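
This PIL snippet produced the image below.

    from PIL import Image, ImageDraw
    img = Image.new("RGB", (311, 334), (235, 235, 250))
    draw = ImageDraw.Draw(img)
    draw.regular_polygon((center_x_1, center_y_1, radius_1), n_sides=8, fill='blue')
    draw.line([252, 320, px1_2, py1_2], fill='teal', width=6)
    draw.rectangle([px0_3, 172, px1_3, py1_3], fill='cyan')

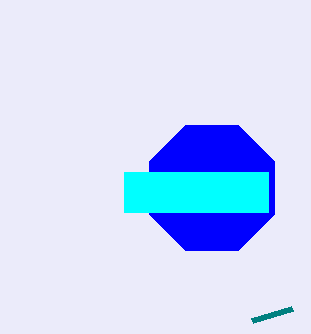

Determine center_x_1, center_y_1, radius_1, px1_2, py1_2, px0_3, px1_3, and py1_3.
center_x_1 = 212, center_y_1 = 188, radius_1 = 68, px1_2 = 292, py1_2 = 308, px0_3 = 124, px1_3 = 268, py1_3 = 212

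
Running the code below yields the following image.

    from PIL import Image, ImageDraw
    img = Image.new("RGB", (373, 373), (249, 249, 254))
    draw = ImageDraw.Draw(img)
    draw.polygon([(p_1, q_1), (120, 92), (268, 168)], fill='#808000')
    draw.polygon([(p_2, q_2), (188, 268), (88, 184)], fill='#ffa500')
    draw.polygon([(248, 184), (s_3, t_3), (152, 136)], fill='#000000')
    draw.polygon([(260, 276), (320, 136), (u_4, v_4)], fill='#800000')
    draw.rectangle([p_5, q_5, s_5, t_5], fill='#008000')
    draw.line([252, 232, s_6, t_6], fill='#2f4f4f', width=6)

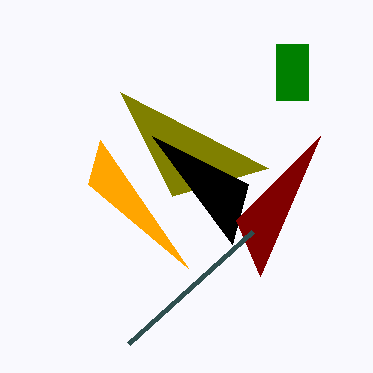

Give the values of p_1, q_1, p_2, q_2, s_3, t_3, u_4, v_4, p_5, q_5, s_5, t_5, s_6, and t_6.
p_1 = 172; q_1 = 196; p_2 = 100; q_2 = 140; s_3 = 232; t_3 = 244; u_4 = 236; v_4 = 220; p_5 = 276; q_5 = 44; s_5 = 308; t_5 = 100; s_6 = 128; t_6 = 344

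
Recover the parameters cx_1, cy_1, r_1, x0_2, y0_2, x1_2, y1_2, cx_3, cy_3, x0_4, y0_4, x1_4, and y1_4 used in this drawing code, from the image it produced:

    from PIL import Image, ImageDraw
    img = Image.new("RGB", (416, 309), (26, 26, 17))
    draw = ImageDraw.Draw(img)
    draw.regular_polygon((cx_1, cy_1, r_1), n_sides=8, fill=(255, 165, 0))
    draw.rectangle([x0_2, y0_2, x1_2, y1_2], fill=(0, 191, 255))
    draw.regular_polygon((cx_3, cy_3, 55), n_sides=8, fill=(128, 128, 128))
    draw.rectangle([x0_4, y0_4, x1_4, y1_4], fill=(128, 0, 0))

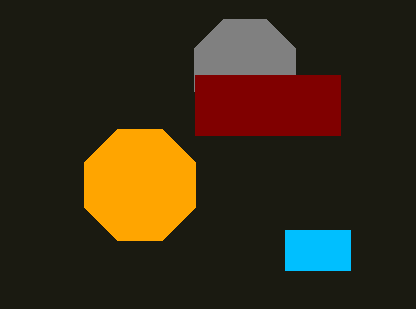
cx_1 = 140, cy_1 = 185, r_1 = 60, x0_2 = 285, y0_2 = 230, x1_2 = 350, y1_2 = 270, cx_3 = 245, cy_3 = 70, x0_4 = 195, y0_4 = 75, x1_4 = 340, y1_4 = 135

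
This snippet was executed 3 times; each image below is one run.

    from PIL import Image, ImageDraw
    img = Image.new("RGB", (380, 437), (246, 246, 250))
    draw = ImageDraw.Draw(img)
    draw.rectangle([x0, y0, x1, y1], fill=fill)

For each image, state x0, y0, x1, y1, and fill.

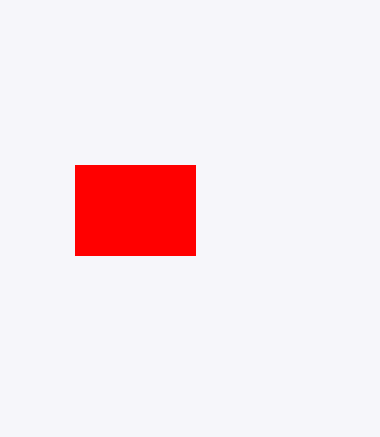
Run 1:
x0 = 75; y0 = 165; x1 = 195; y1 = 255; fill = 'red'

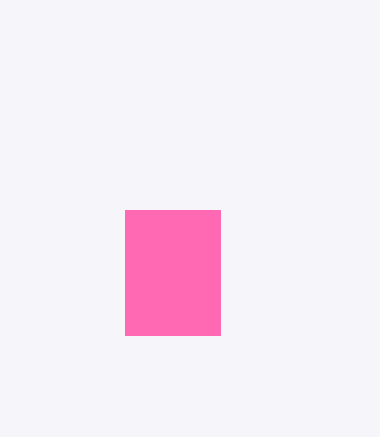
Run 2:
x0 = 125; y0 = 210; x1 = 220; y1 = 335; fill = 'hotpink'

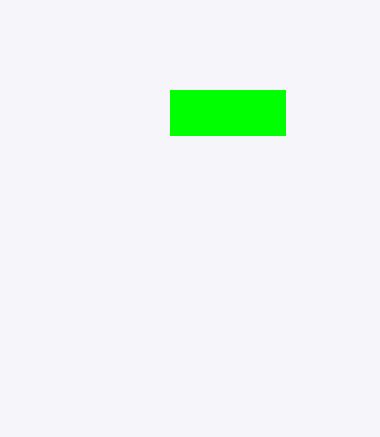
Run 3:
x0 = 170
y0 = 90
x1 = 285
y1 = 135
fill = 'lime'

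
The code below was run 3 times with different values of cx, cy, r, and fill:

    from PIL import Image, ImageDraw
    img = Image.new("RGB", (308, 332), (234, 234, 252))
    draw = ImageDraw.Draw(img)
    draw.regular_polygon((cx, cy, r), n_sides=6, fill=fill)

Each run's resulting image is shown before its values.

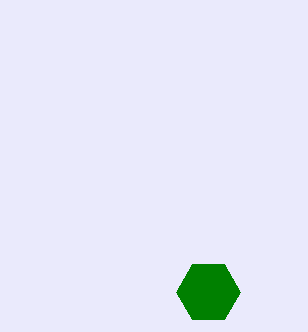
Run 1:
cx = 208; cy = 292; r = 32; fill = 'green'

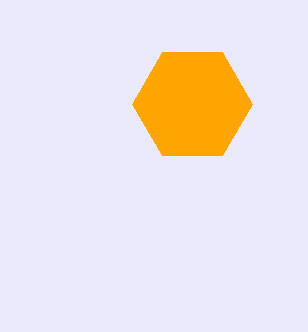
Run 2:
cx = 192
cy = 104
r = 60
fill = 'orange'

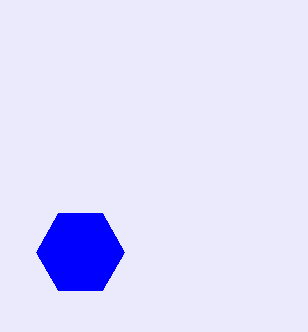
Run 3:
cx = 80; cy = 252; r = 44; fill = 'blue'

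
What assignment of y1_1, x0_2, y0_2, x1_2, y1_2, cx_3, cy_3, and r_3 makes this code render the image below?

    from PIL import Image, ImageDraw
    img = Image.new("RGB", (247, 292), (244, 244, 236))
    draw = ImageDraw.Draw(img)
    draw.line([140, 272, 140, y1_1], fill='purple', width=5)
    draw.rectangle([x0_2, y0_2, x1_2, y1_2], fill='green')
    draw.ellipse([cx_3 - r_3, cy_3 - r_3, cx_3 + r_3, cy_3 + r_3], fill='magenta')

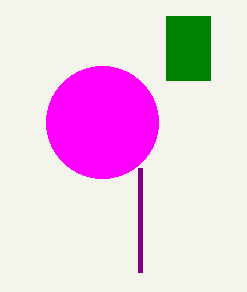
y1_1 = 168; x0_2 = 166; y0_2 = 16; x1_2 = 210; y1_2 = 80; cx_3 = 102; cy_3 = 122; r_3 = 56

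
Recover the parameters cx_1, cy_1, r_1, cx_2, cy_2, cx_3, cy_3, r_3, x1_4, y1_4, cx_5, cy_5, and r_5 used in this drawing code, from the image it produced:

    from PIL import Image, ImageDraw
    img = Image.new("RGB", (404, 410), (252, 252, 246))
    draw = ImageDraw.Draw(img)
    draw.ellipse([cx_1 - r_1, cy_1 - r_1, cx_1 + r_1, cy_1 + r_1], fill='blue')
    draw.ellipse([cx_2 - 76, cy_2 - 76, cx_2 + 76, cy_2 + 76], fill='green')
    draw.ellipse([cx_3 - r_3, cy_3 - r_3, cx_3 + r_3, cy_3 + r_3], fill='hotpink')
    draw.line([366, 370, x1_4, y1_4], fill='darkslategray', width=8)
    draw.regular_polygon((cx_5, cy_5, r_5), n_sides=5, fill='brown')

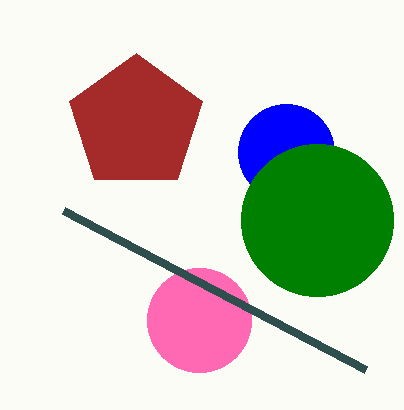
cx_1 = 286, cy_1 = 152, r_1 = 48, cx_2 = 317, cy_2 = 220, cx_3 = 199, cy_3 = 320, r_3 = 52, x1_4 = 64, y1_4 = 211, cx_5 = 136, cy_5 = 123, r_5 = 70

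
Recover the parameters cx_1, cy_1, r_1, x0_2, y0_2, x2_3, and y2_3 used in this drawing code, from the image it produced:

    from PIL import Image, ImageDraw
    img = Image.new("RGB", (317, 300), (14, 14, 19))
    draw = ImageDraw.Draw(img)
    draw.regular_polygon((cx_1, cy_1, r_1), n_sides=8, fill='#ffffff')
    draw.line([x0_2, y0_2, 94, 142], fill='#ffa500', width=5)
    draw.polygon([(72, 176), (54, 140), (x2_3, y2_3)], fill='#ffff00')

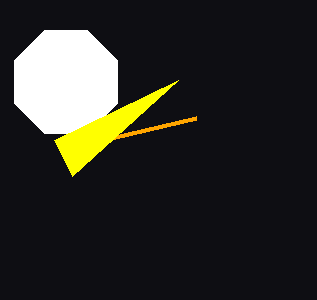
cx_1 = 66; cy_1 = 82; r_1 = 56; x0_2 = 196; y0_2 = 118; x2_3 = 178; y2_3 = 80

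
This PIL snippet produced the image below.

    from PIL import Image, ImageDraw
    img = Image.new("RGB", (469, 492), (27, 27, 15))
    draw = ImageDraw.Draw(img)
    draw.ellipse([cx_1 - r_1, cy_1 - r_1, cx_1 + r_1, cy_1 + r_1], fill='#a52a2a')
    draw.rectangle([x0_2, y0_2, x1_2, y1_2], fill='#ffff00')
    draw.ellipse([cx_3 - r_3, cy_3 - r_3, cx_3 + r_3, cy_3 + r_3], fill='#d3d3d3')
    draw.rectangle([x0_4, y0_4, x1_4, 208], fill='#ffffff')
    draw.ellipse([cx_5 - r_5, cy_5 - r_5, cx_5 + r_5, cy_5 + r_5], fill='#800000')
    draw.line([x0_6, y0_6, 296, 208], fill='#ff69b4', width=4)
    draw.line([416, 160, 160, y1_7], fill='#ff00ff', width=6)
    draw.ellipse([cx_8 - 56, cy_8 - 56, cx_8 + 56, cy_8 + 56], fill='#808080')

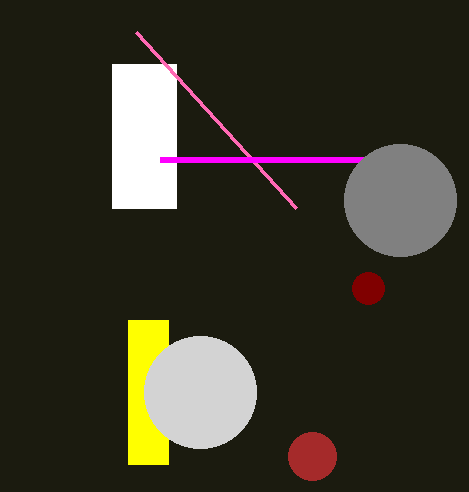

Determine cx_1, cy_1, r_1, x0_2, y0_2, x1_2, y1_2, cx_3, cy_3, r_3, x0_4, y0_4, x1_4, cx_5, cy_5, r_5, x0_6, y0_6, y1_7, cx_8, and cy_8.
cx_1 = 312
cy_1 = 456
r_1 = 24
x0_2 = 128
y0_2 = 320
x1_2 = 168
y1_2 = 464
cx_3 = 200
cy_3 = 392
r_3 = 56
x0_4 = 112
y0_4 = 64
x1_4 = 176
cx_5 = 368
cy_5 = 288
r_5 = 16
x0_6 = 136
y0_6 = 32
y1_7 = 160
cx_8 = 400
cy_8 = 200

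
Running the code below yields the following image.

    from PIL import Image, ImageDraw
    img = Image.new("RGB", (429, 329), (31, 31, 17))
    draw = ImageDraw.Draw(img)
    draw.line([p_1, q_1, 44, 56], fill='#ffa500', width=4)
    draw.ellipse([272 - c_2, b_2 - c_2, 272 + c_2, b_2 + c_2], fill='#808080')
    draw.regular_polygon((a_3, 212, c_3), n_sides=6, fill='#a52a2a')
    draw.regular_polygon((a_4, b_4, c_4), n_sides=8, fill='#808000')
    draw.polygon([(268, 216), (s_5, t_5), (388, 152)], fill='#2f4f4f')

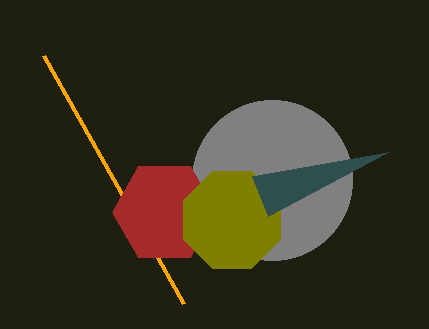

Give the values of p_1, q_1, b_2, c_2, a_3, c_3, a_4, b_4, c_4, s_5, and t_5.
p_1 = 184; q_1 = 304; b_2 = 180; c_2 = 80; a_3 = 164; c_3 = 52; a_4 = 232; b_4 = 220; c_4 = 52; s_5 = 252; t_5 = 176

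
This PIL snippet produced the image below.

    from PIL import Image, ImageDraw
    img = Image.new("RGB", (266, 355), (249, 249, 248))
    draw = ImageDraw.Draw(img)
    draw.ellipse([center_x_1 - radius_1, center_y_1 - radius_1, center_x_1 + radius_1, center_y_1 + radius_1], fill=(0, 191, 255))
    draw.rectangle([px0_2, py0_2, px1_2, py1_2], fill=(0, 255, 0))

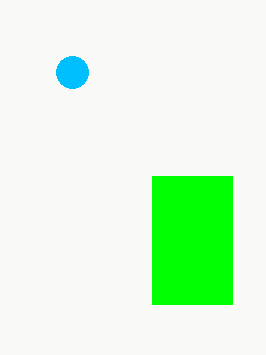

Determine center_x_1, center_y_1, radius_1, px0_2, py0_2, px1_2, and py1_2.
center_x_1 = 72
center_y_1 = 72
radius_1 = 16
px0_2 = 152
py0_2 = 176
px1_2 = 232
py1_2 = 304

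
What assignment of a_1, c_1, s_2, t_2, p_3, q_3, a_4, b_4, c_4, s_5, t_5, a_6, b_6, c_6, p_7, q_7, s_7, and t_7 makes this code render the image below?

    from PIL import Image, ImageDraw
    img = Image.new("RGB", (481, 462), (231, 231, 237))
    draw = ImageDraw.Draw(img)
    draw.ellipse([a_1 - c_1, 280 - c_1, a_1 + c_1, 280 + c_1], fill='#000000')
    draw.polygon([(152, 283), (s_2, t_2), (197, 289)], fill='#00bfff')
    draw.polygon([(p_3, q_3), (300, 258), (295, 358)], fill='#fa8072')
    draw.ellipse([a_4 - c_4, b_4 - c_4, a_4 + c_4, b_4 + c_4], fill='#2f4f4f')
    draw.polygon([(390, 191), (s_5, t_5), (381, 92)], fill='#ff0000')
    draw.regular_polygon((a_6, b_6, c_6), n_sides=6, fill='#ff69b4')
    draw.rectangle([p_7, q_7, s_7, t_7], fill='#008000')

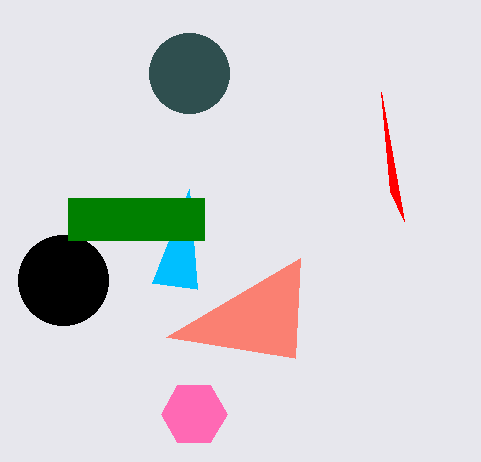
a_1 = 63
c_1 = 45
s_2 = 189
t_2 = 189
p_3 = 166
q_3 = 337
a_4 = 189
b_4 = 73
c_4 = 40
s_5 = 404
t_5 = 221
a_6 = 194
b_6 = 414
c_6 = 33
p_7 = 68
q_7 = 198
s_7 = 204
t_7 = 240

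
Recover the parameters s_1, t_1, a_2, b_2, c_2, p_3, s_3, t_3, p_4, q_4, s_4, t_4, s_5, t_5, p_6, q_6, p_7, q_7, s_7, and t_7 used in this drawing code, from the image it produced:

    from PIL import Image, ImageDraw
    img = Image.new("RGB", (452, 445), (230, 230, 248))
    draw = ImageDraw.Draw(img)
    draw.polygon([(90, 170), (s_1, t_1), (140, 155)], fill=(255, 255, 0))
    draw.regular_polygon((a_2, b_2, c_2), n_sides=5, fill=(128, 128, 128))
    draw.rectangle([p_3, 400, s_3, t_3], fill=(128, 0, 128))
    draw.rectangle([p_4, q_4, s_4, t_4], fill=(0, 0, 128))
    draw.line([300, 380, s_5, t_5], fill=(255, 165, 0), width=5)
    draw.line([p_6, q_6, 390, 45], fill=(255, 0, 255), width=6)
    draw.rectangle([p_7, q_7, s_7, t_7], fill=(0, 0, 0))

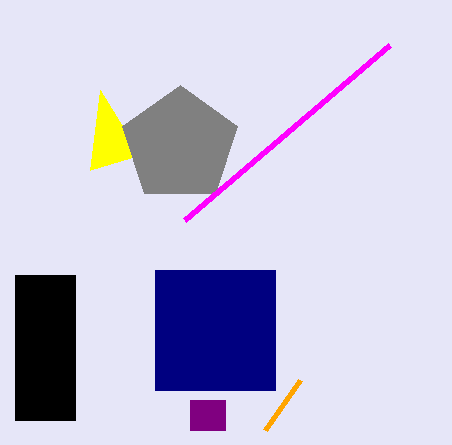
s_1 = 100
t_1 = 90
a_2 = 180
b_2 = 145
c_2 = 60
p_3 = 190
s_3 = 225
t_3 = 430
p_4 = 155
q_4 = 270
s_4 = 275
t_4 = 390
s_5 = 265
t_5 = 430
p_6 = 185
q_6 = 220
p_7 = 15
q_7 = 275
s_7 = 75
t_7 = 420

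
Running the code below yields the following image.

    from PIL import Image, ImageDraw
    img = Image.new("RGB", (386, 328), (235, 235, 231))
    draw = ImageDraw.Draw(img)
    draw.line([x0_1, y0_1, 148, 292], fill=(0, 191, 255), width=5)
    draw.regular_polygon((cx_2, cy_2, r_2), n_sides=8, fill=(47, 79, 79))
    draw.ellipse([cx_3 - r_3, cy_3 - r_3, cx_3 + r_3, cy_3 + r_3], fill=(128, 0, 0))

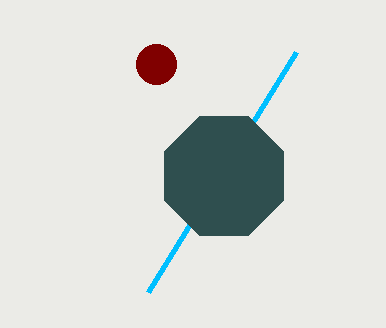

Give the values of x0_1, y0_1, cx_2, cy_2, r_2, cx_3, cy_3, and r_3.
x0_1 = 296, y0_1 = 52, cx_2 = 224, cy_2 = 176, r_2 = 64, cx_3 = 156, cy_3 = 64, r_3 = 20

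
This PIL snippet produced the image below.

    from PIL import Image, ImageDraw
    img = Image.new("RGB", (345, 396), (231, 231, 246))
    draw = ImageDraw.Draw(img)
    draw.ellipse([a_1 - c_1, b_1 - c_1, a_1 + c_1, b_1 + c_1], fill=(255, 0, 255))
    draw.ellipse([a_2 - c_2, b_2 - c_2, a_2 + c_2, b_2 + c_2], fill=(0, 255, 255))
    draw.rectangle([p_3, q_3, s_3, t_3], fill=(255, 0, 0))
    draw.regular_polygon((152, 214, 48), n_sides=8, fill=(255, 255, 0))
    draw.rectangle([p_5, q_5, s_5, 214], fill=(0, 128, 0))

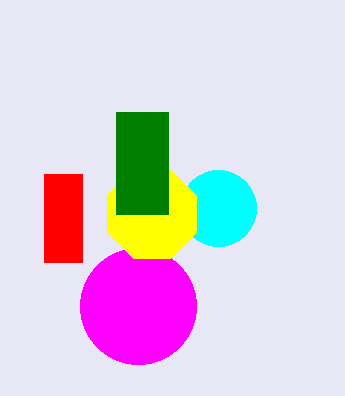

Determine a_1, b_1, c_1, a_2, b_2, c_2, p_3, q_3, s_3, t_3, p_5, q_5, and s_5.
a_1 = 138, b_1 = 306, c_1 = 58, a_2 = 218, b_2 = 208, c_2 = 38, p_3 = 44, q_3 = 174, s_3 = 82, t_3 = 262, p_5 = 116, q_5 = 112, s_5 = 168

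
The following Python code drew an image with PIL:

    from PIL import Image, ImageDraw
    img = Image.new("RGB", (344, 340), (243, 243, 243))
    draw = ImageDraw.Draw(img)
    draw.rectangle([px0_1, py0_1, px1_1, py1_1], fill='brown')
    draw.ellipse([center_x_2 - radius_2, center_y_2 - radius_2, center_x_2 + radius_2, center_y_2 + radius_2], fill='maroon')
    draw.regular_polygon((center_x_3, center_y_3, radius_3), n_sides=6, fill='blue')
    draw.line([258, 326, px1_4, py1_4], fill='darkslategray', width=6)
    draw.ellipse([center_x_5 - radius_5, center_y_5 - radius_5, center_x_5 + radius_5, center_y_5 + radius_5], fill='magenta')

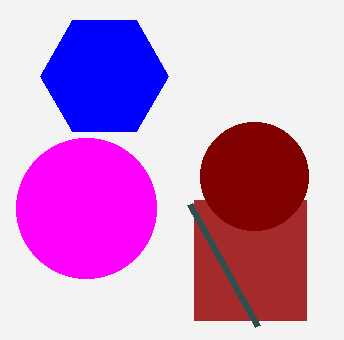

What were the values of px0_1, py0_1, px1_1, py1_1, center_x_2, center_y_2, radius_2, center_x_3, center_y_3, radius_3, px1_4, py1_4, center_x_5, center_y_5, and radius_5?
px0_1 = 194, py0_1 = 200, px1_1 = 306, py1_1 = 320, center_x_2 = 254, center_y_2 = 176, radius_2 = 54, center_x_3 = 104, center_y_3 = 76, radius_3 = 64, px1_4 = 190, py1_4 = 204, center_x_5 = 86, center_y_5 = 208, radius_5 = 70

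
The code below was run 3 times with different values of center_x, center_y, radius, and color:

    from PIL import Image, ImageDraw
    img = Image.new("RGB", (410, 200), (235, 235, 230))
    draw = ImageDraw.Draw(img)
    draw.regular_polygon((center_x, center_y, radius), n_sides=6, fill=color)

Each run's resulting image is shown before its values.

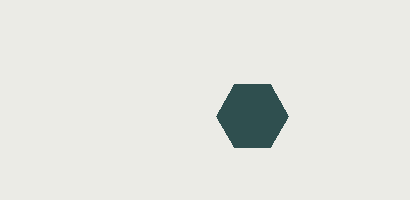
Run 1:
center_x = 252; center_y = 116; radius = 36; color = 'darkslategray'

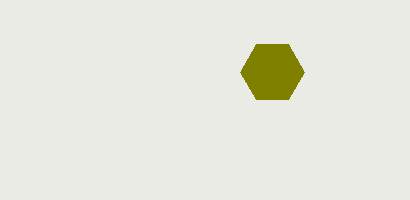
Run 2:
center_x = 272, center_y = 72, radius = 32, color = 'olive'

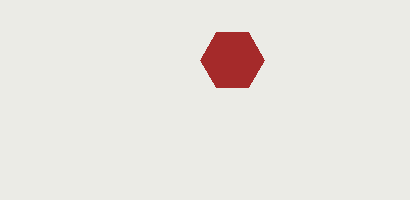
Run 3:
center_x = 232; center_y = 60; radius = 32; color = 'brown'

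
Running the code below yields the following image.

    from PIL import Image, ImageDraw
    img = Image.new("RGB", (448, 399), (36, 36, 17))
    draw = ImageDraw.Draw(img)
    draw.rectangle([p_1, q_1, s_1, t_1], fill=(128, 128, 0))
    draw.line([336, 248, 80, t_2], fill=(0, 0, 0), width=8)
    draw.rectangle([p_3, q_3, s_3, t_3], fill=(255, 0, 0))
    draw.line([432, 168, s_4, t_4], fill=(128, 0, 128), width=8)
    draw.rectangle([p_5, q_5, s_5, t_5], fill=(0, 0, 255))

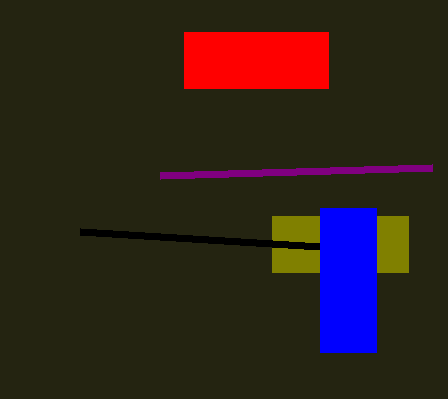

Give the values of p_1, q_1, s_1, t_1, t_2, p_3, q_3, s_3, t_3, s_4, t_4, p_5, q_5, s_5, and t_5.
p_1 = 272
q_1 = 216
s_1 = 408
t_1 = 272
t_2 = 232
p_3 = 184
q_3 = 32
s_3 = 328
t_3 = 88
s_4 = 160
t_4 = 176
p_5 = 320
q_5 = 208
s_5 = 376
t_5 = 352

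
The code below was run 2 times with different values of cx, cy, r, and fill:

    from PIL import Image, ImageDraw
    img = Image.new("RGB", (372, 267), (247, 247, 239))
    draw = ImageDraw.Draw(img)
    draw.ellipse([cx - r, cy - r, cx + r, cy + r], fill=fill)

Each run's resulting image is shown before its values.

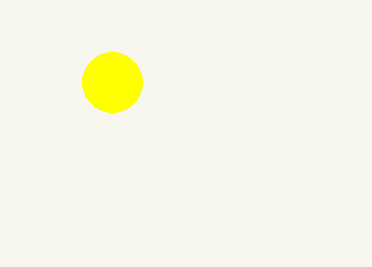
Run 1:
cx = 112; cy = 82; r = 30; fill = 'yellow'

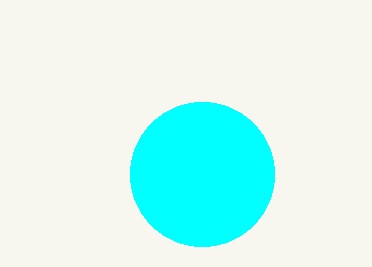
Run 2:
cx = 202
cy = 174
r = 72
fill = 'cyan'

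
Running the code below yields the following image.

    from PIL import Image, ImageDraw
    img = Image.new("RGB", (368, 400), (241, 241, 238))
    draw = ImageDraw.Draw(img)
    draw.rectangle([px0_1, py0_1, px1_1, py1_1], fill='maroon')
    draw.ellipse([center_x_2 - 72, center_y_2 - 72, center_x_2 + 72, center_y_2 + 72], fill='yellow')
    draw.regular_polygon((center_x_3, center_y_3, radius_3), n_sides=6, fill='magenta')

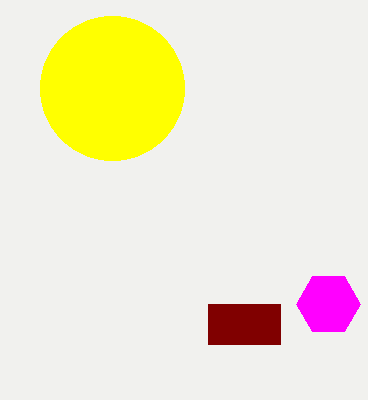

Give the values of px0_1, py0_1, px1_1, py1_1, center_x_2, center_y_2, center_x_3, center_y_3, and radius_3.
px0_1 = 208
py0_1 = 304
px1_1 = 280
py1_1 = 344
center_x_2 = 112
center_y_2 = 88
center_x_3 = 328
center_y_3 = 304
radius_3 = 32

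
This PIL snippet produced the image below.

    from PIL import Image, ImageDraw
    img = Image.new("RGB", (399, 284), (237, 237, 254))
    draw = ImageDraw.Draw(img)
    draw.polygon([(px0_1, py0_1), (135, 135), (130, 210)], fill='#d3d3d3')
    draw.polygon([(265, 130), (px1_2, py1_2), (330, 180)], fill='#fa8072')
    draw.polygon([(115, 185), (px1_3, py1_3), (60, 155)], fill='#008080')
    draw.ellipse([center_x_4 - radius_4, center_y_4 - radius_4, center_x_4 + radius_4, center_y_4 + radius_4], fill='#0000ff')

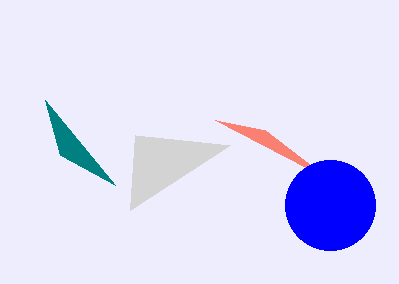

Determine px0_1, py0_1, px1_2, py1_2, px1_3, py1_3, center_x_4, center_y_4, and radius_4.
px0_1 = 230; py0_1 = 145; px1_2 = 215; py1_2 = 120; px1_3 = 45; py1_3 = 100; center_x_4 = 330; center_y_4 = 205; radius_4 = 45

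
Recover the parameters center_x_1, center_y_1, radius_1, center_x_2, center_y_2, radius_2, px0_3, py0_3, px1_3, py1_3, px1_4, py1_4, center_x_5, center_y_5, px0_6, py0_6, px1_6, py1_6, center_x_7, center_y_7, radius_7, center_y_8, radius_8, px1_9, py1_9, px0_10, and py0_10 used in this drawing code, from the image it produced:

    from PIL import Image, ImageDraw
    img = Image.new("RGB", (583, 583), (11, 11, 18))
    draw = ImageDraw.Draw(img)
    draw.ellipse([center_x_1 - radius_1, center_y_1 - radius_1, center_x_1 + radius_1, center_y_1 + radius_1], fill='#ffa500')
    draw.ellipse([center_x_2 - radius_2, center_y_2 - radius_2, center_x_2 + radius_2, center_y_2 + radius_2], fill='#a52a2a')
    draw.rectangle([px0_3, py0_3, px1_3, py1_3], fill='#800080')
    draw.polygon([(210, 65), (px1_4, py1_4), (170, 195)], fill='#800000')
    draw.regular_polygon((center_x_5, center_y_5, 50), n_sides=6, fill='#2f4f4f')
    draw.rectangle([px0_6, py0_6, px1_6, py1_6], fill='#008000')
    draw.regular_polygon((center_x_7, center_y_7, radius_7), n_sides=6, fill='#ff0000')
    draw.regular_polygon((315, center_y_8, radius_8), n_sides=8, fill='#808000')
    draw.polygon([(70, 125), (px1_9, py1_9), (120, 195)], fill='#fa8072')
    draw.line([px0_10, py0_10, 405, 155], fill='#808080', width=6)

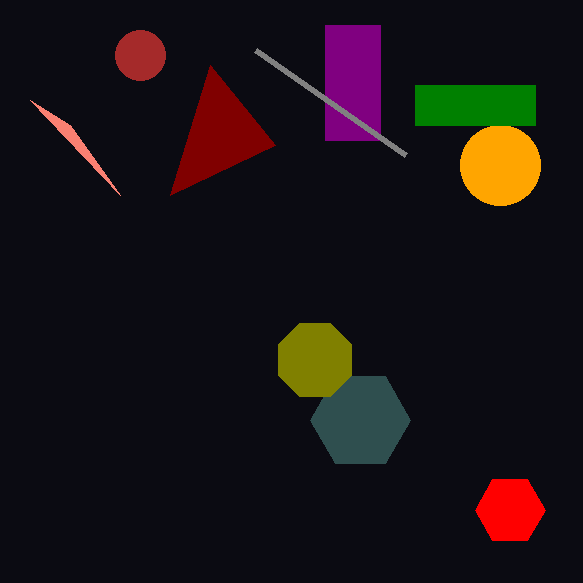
center_x_1 = 500
center_y_1 = 165
radius_1 = 40
center_x_2 = 140
center_y_2 = 55
radius_2 = 25
px0_3 = 325
py0_3 = 25
px1_3 = 380
py1_3 = 140
px1_4 = 275
py1_4 = 145
center_x_5 = 360
center_y_5 = 420
px0_6 = 415
py0_6 = 85
px1_6 = 535
py1_6 = 125
center_x_7 = 510
center_y_7 = 510
radius_7 = 35
center_y_8 = 360
radius_8 = 40
px1_9 = 30
py1_9 = 100
px0_10 = 255
py0_10 = 50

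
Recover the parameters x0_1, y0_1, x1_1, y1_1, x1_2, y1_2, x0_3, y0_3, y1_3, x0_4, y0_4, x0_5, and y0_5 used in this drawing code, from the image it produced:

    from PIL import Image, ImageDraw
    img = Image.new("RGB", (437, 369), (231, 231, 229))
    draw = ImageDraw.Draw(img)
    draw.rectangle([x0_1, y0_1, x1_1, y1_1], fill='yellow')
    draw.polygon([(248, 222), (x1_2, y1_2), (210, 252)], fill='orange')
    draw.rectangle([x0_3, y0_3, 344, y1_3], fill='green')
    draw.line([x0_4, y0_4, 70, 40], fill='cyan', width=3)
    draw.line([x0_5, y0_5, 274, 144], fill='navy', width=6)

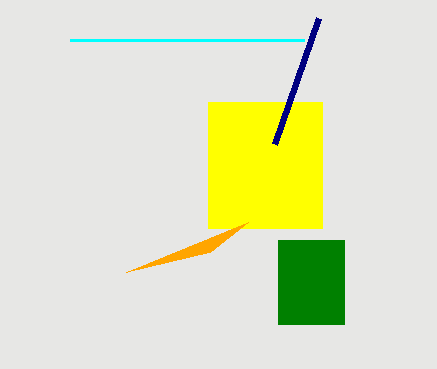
x0_1 = 208, y0_1 = 102, x1_1 = 322, y1_1 = 228, x1_2 = 126, y1_2 = 272, x0_3 = 278, y0_3 = 240, y1_3 = 324, x0_4 = 304, y0_4 = 40, x0_5 = 318, y0_5 = 18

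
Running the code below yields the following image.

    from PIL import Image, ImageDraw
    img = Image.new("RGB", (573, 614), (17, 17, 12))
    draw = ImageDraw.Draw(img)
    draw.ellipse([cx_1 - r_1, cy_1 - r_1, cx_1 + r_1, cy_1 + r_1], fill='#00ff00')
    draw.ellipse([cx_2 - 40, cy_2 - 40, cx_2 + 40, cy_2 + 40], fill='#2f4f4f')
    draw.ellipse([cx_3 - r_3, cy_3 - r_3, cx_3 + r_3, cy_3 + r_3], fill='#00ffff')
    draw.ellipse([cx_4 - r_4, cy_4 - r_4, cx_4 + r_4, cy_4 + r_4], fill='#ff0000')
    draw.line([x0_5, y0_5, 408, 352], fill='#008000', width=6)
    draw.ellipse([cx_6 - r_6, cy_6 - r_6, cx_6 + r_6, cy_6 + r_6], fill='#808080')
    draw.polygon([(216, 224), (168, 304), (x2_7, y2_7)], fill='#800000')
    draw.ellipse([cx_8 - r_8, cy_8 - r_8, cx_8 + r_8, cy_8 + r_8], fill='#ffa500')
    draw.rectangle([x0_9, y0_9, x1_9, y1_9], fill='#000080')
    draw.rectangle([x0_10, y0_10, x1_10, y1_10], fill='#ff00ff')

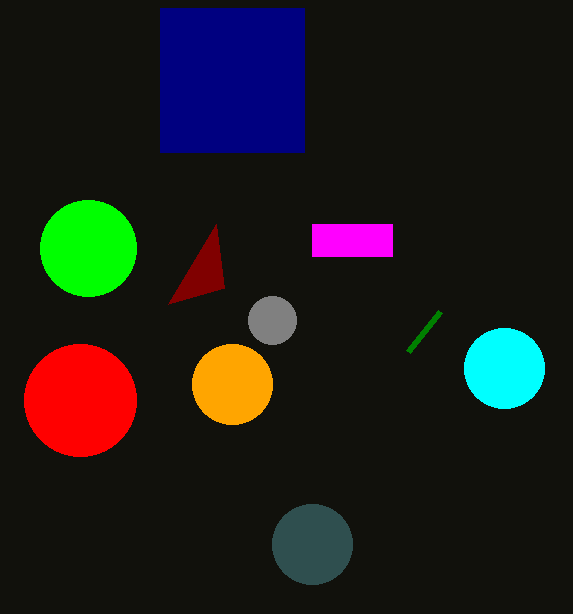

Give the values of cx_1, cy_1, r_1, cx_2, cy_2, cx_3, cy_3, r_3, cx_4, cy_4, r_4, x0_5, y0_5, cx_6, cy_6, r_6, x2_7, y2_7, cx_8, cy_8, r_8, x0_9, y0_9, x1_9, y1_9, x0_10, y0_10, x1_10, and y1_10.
cx_1 = 88, cy_1 = 248, r_1 = 48, cx_2 = 312, cy_2 = 544, cx_3 = 504, cy_3 = 368, r_3 = 40, cx_4 = 80, cy_4 = 400, r_4 = 56, x0_5 = 440, y0_5 = 312, cx_6 = 272, cy_6 = 320, r_6 = 24, x2_7 = 224, y2_7 = 288, cx_8 = 232, cy_8 = 384, r_8 = 40, x0_9 = 160, y0_9 = 8, x1_9 = 304, y1_9 = 152, x0_10 = 312, y0_10 = 224, x1_10 = 392, y1_10 = 256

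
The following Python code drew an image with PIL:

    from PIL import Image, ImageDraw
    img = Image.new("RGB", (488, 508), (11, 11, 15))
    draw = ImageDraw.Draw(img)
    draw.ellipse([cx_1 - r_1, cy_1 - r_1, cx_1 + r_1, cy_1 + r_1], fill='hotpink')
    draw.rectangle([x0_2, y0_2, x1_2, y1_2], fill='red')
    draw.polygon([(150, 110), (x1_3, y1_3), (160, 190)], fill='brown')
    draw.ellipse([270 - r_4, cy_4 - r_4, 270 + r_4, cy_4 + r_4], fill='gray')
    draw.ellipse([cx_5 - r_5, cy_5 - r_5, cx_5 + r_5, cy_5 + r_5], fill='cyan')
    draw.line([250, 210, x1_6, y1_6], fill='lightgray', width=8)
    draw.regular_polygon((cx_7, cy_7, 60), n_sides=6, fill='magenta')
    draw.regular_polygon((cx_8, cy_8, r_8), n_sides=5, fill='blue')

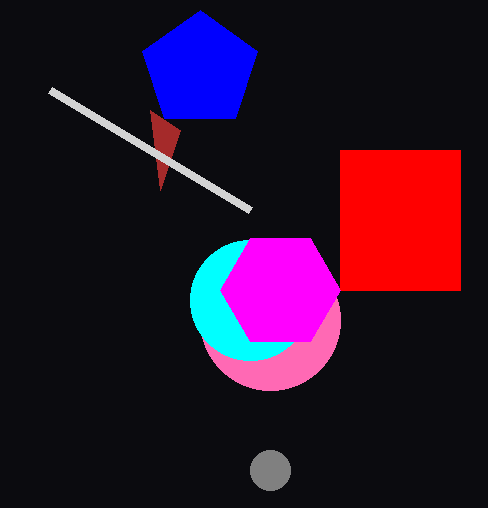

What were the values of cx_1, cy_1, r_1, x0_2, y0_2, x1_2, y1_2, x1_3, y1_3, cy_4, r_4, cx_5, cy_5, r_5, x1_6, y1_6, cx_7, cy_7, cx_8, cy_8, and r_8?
cx_1 = 270
cy_1 = 320
r_1 = 70
x0_2 = 340
y0_2 = 150
x1_2 = 460
y1_2 = 290
x1_3 = 180
y1_3 = 130
cy_4 = 470
r_4 = 20
cx_5 = 250
cy_5 = 300
r_5 = 60
x1_6 = 50
y1_6 = 90
cx_7 = 280
cy_7 = 290
cx_8 = 200
cy_8 = 70
r_8 = 60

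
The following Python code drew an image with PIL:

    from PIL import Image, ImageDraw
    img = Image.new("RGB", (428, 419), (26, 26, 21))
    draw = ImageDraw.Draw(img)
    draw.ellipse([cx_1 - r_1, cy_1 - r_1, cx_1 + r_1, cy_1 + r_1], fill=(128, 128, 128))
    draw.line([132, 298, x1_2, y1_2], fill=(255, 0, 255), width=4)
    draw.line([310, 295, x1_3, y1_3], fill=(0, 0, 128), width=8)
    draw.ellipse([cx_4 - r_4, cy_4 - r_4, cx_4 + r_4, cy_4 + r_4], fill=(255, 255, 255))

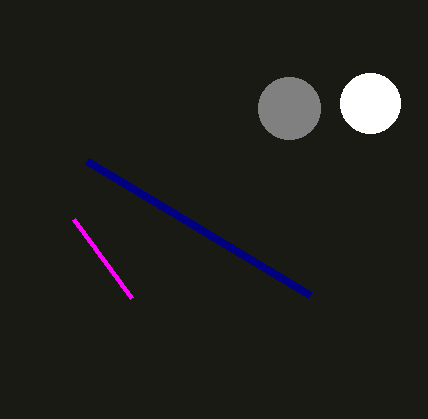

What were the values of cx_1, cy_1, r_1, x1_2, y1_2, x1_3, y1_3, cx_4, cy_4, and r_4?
cx_1 = 289; cy_1 = 108; r_1 = 31; x1_2 = 74; y1_2 = 219; x1_3 = 87; y1_3 = 161; cx_4 = 370; cy_4 = 103; r_4 = 30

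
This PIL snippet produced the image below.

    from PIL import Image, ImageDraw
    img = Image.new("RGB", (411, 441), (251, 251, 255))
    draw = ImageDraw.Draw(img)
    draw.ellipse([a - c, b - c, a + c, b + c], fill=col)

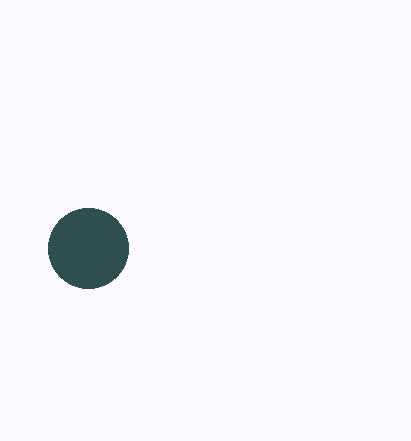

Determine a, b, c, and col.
a = 88
b = 248
c = 40
col = 'darkslategray'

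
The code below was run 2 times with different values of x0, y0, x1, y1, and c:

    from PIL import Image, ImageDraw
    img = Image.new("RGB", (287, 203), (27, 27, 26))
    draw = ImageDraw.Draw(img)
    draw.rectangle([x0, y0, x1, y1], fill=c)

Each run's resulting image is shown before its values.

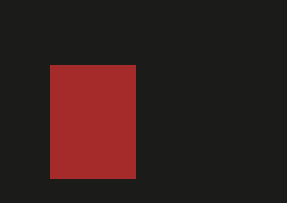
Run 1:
x0 = 50
y0 = 65
x1 = 135
y1 = 178
c = 'brown'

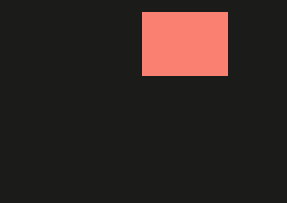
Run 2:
x0 = 142
y0 = 12
x1 = 227
y1 = 75
c = 'salmon'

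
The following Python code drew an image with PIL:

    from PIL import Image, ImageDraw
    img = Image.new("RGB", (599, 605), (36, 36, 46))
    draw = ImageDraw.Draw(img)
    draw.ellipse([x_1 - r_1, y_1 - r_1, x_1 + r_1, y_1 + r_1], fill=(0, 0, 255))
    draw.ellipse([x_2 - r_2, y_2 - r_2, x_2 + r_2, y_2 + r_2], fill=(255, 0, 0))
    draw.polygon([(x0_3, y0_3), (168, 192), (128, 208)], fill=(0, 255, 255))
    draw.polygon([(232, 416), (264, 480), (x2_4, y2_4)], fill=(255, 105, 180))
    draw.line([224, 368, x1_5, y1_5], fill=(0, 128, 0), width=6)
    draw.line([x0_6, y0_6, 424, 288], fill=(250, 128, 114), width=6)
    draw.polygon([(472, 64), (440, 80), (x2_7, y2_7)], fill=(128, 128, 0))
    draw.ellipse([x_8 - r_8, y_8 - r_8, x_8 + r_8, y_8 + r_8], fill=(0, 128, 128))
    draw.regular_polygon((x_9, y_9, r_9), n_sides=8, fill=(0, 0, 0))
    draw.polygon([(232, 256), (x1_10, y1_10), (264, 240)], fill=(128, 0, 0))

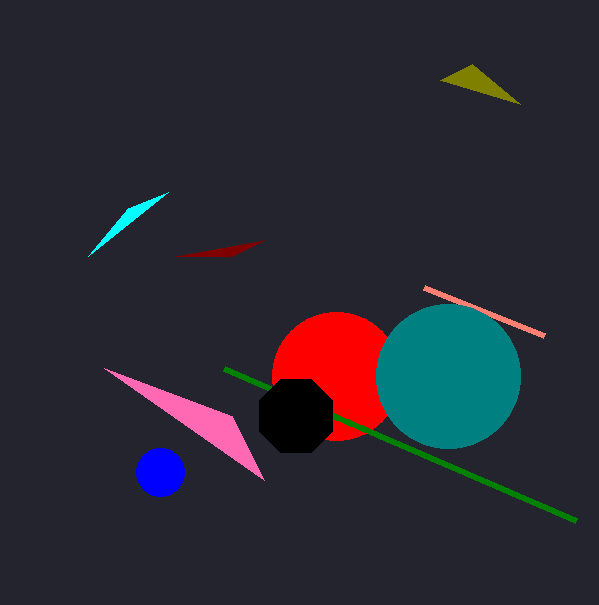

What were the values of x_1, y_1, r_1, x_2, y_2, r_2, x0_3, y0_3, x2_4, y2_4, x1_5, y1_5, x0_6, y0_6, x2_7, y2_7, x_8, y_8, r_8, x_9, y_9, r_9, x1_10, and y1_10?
x_1 = 160, y_1 = 472, r_1 = 24, x_2 = 336, y_2 = 376, r_2 = 64, x0_3 = 88, y0_3 = 256, x2_4 = 104, y2_4 = 368, x1_5 = 576, y1_5 = 520, x0_6 = 544, y0_6 = 336, x2_7 = 520, y2_7 = 104, x_8 = 448, y_8 = 376, r_8 = 72, x_9 = 296, y_9 = 416, r_9 = 40, x1_10 = 176, y1_10 = 256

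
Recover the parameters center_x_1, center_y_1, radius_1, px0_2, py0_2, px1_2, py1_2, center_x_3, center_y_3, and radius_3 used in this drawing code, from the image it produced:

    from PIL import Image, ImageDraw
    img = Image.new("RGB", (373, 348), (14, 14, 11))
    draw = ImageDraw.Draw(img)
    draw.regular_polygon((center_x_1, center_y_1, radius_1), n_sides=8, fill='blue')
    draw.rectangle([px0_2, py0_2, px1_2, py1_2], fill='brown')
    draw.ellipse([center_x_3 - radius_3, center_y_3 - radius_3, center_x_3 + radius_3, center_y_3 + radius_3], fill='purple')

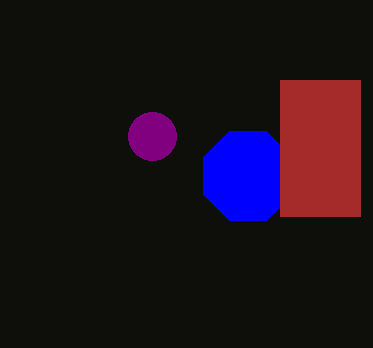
center_x_1 = 248; center_y_1 = 176; radius_1 = 48; px0_2 = 280; py0_2 = 80; px1_2 = 360; py1_2 = 216; center_x_3 = 152; center_y_3 = 136; radius_3 = 24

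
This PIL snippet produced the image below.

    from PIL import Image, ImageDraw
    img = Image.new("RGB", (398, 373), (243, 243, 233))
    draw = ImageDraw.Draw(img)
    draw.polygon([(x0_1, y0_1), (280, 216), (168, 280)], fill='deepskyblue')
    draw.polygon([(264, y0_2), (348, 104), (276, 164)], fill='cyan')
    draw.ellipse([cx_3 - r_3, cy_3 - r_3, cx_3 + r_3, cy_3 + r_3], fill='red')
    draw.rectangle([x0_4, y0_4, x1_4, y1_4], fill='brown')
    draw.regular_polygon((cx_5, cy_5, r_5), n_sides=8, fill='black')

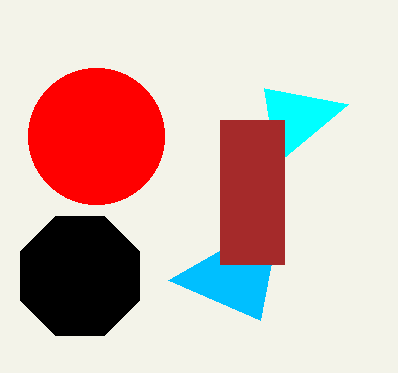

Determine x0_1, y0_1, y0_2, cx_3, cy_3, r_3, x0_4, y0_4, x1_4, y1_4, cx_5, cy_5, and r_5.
x0_1 = 260, y0_1 = 320, y0_2 = 88, cx_3 = 96, cy_3 = 136, r_3 = 68, x0_4 = 220, y0_4 = 120, x1_4 = 284, y1_4 = 264, cx_5 = 80, cy_5 = 276, r_5 = 64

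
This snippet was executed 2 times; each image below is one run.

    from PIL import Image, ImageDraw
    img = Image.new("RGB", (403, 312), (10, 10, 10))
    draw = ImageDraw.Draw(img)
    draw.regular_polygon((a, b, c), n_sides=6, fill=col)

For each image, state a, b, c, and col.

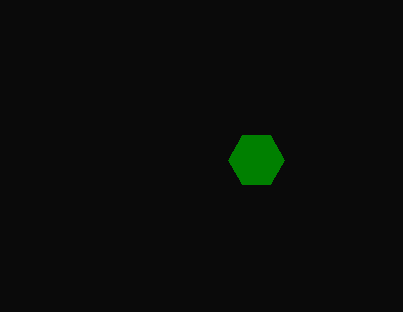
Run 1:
a = 256; b = 160; c = 28; col = 'green'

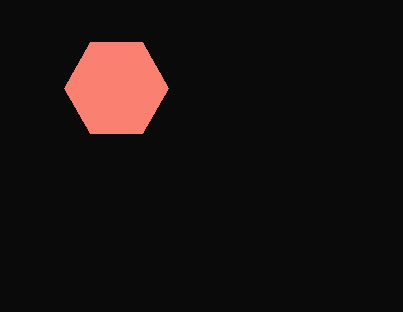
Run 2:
a = 116, b = 88, c = 52, col = 'salmon'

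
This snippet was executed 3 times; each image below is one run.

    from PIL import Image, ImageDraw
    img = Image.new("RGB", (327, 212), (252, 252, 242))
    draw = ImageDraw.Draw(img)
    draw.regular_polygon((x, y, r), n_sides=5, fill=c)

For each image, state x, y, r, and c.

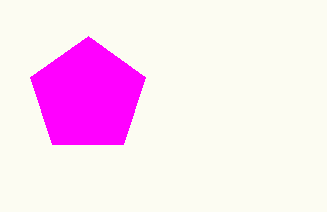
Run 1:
x = 88, y = 96, r = 60, c = 'magenta'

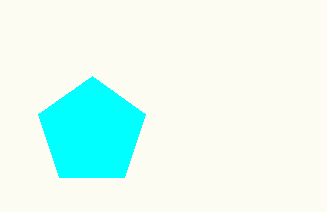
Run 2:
x = 92
y = 132
r = 56
c = 'cyan'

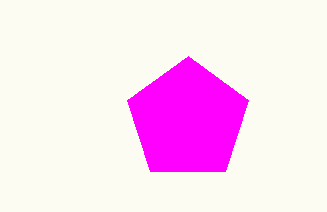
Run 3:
x = 188
y = 120
r = 64
c = 'magenta'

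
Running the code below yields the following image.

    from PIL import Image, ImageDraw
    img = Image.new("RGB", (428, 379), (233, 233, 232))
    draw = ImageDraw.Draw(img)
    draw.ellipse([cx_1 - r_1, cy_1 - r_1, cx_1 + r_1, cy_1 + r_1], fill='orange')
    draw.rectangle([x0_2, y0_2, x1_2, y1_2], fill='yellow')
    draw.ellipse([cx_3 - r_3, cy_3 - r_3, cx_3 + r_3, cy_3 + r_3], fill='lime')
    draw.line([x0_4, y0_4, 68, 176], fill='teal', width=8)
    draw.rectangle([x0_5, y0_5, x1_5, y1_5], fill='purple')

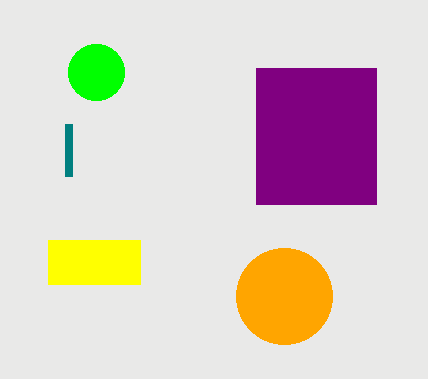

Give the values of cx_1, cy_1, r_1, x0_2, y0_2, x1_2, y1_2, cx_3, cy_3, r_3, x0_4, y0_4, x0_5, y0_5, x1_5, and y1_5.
cx_1 = 284, cy_1 = 296, r_1 = 48, x0_2 = 48, y0_2 = 240, x1_2 = 140, y1_2 = 284, cx_3 = 96, cy_3 = 72, r_3 = 28, x0_4 = 68, y0_4 = 124, x0_5 = 256, y0_5 = 68, x1_5 = 376, y1_5 = 204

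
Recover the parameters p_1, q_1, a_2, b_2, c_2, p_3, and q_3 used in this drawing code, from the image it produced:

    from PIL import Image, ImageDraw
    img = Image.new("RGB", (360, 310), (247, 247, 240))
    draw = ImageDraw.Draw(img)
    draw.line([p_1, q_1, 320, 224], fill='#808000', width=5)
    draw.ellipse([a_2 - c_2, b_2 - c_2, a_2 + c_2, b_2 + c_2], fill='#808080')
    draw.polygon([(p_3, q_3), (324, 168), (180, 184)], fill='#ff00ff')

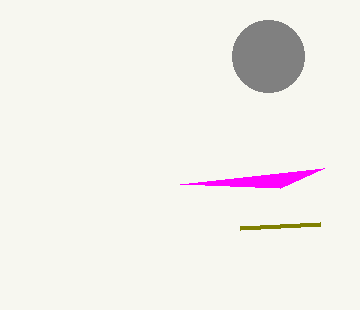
p_1 = 240; q_1 = 228; a_2 = 268; b_2 = 56; c_2 = 36; p_3 = 280; q_3 = 188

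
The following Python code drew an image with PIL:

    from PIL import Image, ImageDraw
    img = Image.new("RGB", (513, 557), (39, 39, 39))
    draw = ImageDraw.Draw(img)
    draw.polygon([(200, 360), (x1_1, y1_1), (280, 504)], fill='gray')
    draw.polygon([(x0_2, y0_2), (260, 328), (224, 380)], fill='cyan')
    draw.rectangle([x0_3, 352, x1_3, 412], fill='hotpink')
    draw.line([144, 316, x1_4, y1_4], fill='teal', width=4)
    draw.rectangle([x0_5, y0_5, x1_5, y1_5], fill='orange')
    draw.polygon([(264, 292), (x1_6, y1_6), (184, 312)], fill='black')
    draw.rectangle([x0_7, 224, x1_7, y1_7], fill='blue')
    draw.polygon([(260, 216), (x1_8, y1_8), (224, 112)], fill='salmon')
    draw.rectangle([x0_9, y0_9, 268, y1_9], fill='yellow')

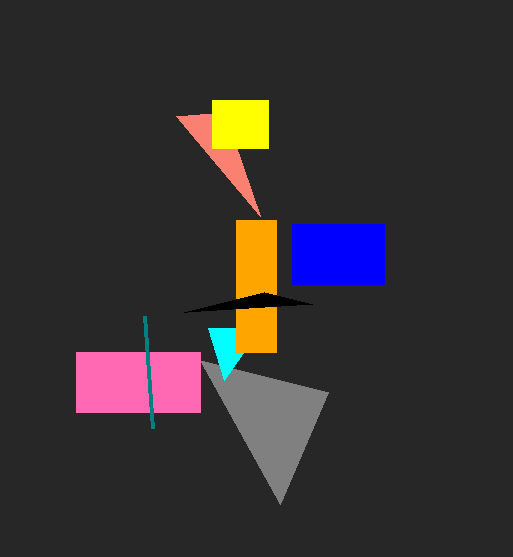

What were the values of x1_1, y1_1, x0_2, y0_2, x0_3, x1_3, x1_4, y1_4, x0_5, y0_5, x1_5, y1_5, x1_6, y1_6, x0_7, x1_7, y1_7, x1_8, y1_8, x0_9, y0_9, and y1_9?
x1_1 = 328
y1_1 = 392
x0_2 = 208
y0_2 = 328
x0_3 = 76
x1_3 = 200
x1_4 = 152
y1_4 = 428
x0_5 = 236
y0_5 = 220
x1_5 = 276
y1_5 = 352
x1_6 = 312
y1_6 = 304
x0_7 = 292
x1_7 = 384
y1_7 = 284
x1_8 = 176
y1_8 = 116
x0_9 = 212
y0_9 = 100
y1_9 = 148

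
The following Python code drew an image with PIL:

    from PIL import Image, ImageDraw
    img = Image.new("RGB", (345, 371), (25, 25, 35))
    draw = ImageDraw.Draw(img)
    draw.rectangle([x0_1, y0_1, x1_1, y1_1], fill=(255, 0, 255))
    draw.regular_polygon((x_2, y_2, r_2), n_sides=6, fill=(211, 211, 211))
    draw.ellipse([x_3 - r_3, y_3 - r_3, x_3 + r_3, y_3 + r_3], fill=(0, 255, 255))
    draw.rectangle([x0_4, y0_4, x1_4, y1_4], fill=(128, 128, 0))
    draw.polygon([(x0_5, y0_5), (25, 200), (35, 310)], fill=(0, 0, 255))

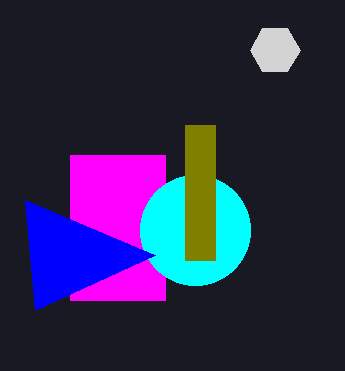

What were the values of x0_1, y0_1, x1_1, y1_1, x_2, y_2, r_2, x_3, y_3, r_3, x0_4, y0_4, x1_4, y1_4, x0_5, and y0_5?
x0_1 = 70
y0_1 = 155
x1_1 = 165
y1_1 = 300
x_2 = 275
y_2 = 50
r_2 = 25
x_3 = 195
y_3 = 230
r_3 = 55
x0_4 = 185
y0_4 = 125
x1_4 = 215
y1_4 = 260
x0_5 = 155
y0_5 = 255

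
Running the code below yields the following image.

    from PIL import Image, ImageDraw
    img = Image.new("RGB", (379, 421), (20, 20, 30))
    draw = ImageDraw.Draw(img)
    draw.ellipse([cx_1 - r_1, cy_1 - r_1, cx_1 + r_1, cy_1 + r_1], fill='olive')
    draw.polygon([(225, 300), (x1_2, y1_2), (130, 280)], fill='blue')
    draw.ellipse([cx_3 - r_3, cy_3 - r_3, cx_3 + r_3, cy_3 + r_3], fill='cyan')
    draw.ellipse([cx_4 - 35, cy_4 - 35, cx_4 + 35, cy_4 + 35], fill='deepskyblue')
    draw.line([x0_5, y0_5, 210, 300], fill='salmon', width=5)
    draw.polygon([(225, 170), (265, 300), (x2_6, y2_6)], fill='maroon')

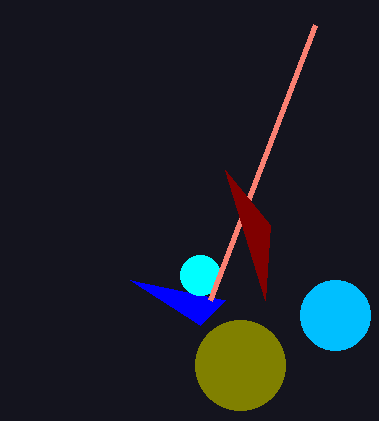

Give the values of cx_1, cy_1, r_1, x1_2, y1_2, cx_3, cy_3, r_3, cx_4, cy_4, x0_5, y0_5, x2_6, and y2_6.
cx_1 = 240; cy_1 = 365; r_1 = 45; x1_2 = 200; y1_2 = 325; cx_3 = 200; cy_3 = 275; r_3 = 20; cx_4 = 335; cy_4 = 315; x0_5 = 315; y0_5 = 25; x2_6 = 270; y2_6 = 225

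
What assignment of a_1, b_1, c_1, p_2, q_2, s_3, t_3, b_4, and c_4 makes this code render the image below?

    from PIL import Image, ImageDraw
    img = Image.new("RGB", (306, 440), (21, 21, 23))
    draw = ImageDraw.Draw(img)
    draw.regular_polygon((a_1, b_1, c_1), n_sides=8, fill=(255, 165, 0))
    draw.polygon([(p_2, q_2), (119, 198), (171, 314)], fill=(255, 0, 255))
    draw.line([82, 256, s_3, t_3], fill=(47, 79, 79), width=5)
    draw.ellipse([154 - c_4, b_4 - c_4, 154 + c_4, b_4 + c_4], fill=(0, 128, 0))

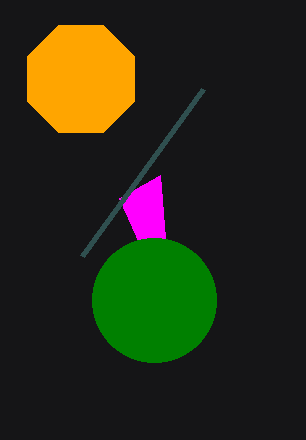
a_1 = 81; b_1 = 79; c_1 = 58; p_2 = 160; q_2 = 175; s_3 = 203; t_3 = 89; b_4 = 300; c_4 = 62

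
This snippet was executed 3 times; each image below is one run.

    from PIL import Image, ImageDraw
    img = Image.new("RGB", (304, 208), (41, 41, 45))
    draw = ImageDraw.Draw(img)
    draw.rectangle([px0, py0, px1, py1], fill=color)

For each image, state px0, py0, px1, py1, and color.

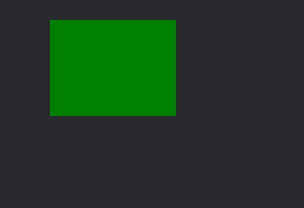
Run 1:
px0 = 50; py0 = 20; px1 = 175; py1 = 115; color = 'green'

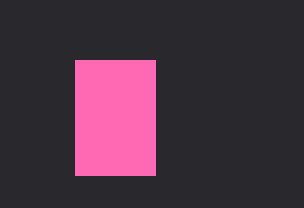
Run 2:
px0 = 75
py0 = 60
px1 = 155
py1 = 175
color = 'hotpink'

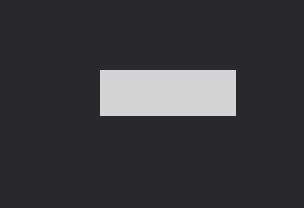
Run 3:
px0 = 100, py0 = 70, px1 = 235, py1 = 115, color = 'lightgray'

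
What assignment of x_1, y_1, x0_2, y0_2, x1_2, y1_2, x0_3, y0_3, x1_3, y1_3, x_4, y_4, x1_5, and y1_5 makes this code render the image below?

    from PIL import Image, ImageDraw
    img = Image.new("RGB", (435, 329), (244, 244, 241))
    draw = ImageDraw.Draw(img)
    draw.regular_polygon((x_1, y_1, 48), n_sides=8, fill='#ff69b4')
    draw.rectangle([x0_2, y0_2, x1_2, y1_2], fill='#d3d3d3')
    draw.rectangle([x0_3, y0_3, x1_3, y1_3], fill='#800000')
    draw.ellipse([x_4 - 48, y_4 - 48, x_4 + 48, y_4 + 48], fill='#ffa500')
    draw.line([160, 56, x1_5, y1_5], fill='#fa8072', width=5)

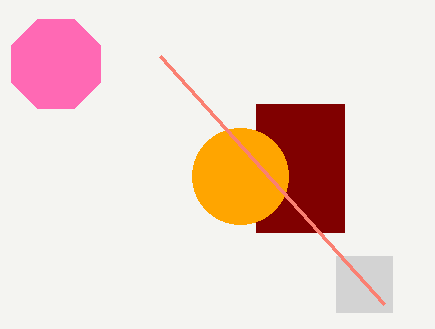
x_1 = 56
y_1 = 64
x0_2 = 336
y0_2 = 256
x1_2 = 392
y1_2 = 312
x0_3 = 256
y0_3 = 104
x1_3 = 344
y1_3 = 232
x_4 = 240
y_4 = 176
x1_5 = 384
y1_5 = 304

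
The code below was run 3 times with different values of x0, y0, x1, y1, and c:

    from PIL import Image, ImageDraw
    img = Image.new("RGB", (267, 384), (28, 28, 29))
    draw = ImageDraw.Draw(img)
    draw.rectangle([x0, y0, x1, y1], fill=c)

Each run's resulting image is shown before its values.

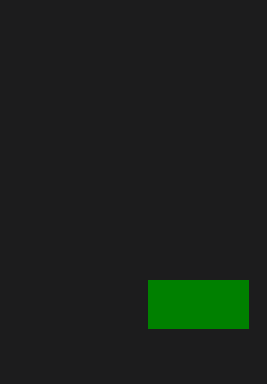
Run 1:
x0 = 148
y0 = 280
x1 = 248
y1 = 328
c = 'green'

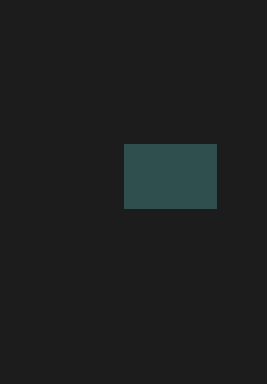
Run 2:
x0 = 124; y0 = 144; x1 = 216; y1 = 208; c = 'darkslategray'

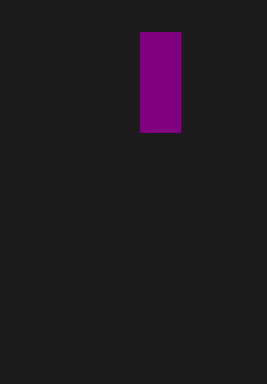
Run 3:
x0 = 140
y0 = 32
x1 = 180
y1 = 132
c = 'purple'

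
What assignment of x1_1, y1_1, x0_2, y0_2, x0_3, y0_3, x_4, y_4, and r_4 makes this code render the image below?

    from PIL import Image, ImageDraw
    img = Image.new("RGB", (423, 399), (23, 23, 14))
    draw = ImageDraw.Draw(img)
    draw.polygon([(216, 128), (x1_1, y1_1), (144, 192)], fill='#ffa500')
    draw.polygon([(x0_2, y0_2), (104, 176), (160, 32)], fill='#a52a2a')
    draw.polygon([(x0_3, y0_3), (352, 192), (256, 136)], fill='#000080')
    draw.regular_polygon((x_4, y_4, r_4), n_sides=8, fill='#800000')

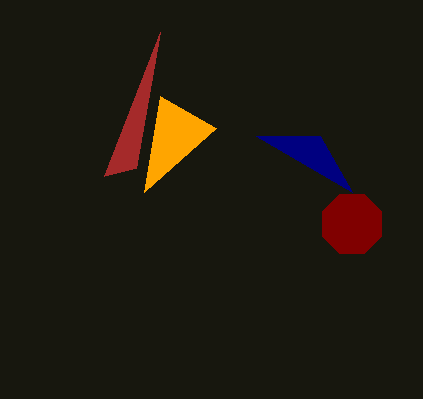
x1_1 = 160; y1_1 = 96; x0_2 = 136; y0_2 = 168; x0_3 = 320; y0_3 = 136; x_4 = 352; y_4 = 224; r_4 = 32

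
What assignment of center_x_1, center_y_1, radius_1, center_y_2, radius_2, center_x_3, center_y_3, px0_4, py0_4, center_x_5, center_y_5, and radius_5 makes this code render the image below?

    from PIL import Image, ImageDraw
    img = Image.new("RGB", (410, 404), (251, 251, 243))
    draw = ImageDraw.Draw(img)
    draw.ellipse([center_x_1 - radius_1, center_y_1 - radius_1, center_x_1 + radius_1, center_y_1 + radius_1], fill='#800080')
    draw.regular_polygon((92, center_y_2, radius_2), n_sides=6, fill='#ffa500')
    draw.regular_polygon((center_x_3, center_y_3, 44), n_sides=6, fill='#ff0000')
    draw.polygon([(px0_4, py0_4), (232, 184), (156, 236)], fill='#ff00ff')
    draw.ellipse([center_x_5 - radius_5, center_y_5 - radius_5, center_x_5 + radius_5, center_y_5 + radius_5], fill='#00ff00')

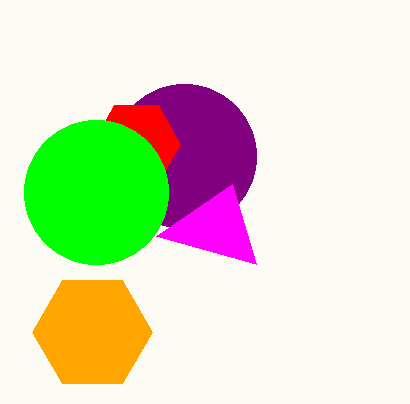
center_x_1 = 184; center_y_1 = 156; radius_1 = 72; center_y_2 = 332; radius_2 = 60; center_x_3 = 136; center_y_3 = 144; px0_4 = 256; py0_4 = 264; center_x_5 = 96; center_y_5 = 192; radius_5 = 72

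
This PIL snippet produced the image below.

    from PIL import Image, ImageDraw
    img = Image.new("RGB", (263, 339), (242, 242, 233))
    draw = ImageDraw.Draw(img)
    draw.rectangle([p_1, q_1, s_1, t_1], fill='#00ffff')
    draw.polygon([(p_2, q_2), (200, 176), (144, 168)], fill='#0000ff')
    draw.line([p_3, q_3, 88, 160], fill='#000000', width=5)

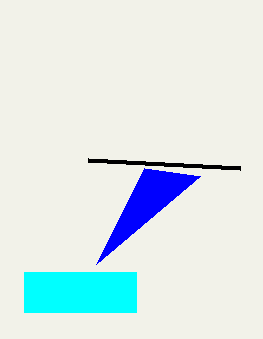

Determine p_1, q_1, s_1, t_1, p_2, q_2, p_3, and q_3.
p_1 = 24
q_1 = 272
s_1 = 136
t_1 = 312
p_2 = 96
q_2 = 264
p_3 = 240
q_3 = 168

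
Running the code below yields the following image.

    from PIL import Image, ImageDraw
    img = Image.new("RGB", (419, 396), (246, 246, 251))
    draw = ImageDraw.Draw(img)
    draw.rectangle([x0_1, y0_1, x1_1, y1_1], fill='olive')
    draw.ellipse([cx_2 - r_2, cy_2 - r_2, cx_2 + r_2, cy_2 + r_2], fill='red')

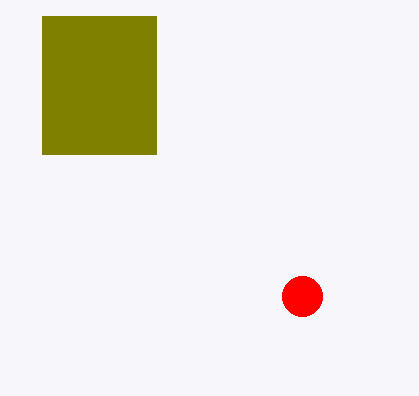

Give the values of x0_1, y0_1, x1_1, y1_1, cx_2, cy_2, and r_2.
x0_1 = 42, y0_1 = 16, x1_1 = 156, y1_1 = 154, cx_2 = 302, cy_2 = 296, r_2 = 20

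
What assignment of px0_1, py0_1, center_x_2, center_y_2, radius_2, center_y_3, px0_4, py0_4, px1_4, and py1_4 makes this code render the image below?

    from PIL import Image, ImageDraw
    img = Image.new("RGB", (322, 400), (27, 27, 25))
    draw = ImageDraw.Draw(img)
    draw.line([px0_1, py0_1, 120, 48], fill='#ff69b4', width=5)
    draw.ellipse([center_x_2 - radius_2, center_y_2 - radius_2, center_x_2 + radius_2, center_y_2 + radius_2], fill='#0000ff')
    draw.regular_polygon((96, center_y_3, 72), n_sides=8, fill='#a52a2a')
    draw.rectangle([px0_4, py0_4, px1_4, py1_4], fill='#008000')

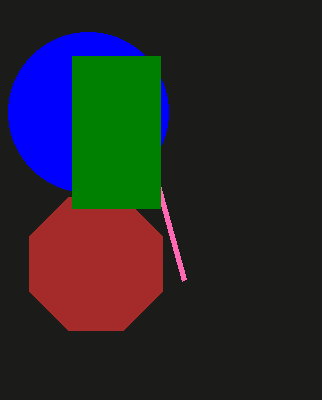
px0_1 = 184, py0_1 = 280, center_x_2 = 88, center_y_2 = 112, radius_2 = 80, center_y_3 = 264, px0_4 = 72, py0_4 = 56, px1_4 = 160, py1_4 = 208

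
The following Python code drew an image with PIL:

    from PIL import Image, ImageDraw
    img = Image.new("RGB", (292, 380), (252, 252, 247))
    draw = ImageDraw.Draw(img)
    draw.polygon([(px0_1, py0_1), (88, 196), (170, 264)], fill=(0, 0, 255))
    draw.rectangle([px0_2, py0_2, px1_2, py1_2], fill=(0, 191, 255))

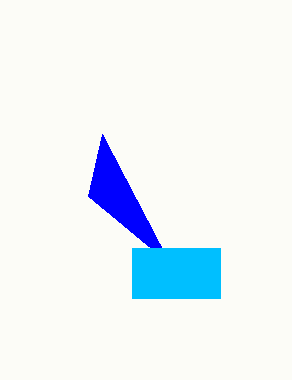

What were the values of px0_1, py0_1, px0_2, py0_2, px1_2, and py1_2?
px0_1 = 102
py0_1 = 134
px0_2 = 132
py0_2 = 248
px1_2 = 220
py1_2 = 298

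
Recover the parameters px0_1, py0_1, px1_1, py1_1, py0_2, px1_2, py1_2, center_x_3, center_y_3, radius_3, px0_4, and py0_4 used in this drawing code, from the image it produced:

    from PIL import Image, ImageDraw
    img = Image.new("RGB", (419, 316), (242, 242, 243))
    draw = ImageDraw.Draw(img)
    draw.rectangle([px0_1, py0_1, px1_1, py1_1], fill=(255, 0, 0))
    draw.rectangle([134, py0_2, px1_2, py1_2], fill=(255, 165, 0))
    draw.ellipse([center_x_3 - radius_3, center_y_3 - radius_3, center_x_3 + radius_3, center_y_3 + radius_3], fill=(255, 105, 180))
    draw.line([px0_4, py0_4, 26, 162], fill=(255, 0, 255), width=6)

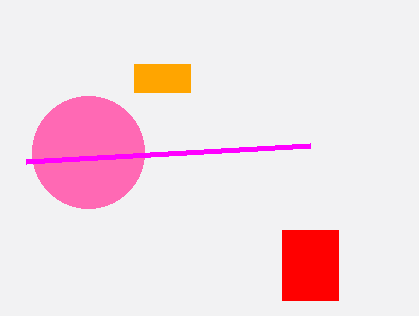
px0_1 = 282; py0_1 = 230; px1_1 = 338; py1_1 = 300; py0_2 = 64; px1_2 = 190; py1_2 = 92; center_x_3 = 88; center_y_3 = 152; radius_3 = 56; px0_4 = 310; py0_4 = 146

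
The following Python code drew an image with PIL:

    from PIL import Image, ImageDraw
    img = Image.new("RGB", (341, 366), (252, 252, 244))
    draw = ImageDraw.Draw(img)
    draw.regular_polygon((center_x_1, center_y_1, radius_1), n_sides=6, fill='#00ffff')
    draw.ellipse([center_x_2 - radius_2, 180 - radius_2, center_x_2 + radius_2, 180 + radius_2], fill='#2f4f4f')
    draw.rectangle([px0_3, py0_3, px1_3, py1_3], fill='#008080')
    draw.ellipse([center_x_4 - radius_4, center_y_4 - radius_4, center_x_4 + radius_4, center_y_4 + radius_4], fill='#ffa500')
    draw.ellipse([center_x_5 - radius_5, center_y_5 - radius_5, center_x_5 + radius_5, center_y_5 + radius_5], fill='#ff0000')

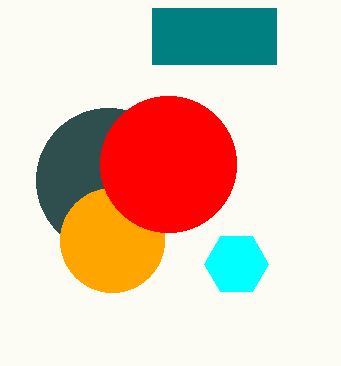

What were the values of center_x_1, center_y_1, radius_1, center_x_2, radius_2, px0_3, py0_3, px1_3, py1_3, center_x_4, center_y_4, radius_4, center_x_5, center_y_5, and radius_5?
center_x_1 = 236, center_y_1 = 264, radius_1 = 32, center_x_2 = 108, radius_2 = 72, px0_3 = 152, py0_3 = 8, px1_3 = 276, py1_3 = 64, center_x_4 = 112, center_y_4 = 240, radius_4 = 52, center_x_5 = 168, center_y_5 = 164, radius_5 = 68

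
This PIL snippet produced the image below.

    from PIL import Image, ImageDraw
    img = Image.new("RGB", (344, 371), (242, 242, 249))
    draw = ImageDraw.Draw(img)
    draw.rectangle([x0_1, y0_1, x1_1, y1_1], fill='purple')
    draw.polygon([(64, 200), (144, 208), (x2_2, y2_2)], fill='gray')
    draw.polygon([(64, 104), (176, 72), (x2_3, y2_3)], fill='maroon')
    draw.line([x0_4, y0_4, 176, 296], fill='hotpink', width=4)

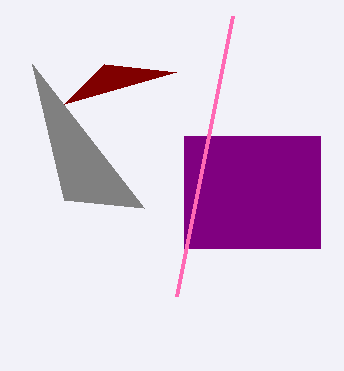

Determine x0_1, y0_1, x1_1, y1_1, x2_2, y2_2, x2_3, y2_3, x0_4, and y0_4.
x0_1 = 184, y0_1 = 136, x1_1 = 320, y1_1 = 248, x2_2 = 32, y2_2 = 64, x2_3 = 104, y2_3 = 64, x0_4 = 232, y0_4 = 16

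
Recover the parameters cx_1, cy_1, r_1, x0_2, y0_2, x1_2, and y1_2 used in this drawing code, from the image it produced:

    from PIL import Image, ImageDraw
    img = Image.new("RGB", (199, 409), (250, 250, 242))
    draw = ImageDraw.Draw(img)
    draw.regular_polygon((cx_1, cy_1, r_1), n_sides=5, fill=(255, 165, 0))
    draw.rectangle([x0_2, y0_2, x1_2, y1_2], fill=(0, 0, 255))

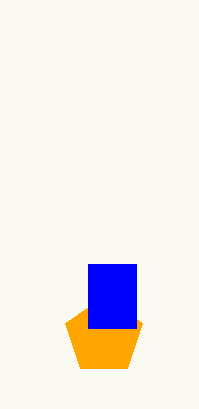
cx_1 = 104, cy_1 = 336, r_1 = 40, x0_2 = 88, y0_2 = 264, x1_2 = 136, y1_2 = 328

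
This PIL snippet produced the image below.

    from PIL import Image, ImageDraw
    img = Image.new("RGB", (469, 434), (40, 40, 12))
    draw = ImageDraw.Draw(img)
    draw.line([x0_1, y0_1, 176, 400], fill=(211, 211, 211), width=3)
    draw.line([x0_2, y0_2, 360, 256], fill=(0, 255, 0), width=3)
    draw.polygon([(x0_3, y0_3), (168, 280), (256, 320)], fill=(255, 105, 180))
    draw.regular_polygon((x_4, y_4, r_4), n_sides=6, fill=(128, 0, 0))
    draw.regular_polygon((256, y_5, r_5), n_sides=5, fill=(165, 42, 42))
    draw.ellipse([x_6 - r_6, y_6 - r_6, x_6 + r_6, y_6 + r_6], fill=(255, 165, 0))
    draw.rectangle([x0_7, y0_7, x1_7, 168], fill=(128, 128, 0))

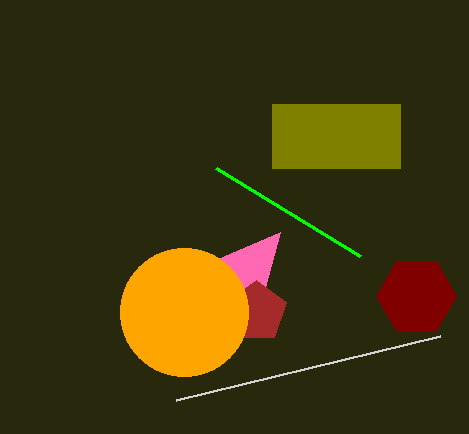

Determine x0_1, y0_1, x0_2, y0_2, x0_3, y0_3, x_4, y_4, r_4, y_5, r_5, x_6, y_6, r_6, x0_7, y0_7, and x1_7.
x0_1 = 440; y0_1 = 336; x0_2 = 216; y0_2 = 168; x0_3 = 280; y0_3 = 232; x_4 = 416; y_4 = 296; r_4 = 40; y_5 = 312; r_5 = 32; x_6 = 184; y_6 = 312; r_6 = 64; x0_7 = 272; y0_7 = 104; x1_7 = 400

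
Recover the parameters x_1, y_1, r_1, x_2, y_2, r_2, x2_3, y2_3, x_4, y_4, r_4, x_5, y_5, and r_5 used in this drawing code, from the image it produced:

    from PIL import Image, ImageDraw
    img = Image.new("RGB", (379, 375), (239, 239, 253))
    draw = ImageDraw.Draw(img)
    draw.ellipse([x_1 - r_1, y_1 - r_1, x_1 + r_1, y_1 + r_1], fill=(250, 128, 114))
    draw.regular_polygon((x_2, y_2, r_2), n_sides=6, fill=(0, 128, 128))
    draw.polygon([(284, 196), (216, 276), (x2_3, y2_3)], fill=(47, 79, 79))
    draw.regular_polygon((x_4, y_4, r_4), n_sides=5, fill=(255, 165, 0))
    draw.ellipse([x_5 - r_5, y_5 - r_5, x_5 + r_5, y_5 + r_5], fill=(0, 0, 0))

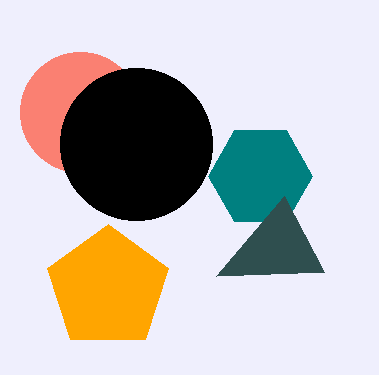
x_1 = 80; y_1 = 112; r_1 = 60; x_2 = 260; y_2 = 176; r_2 = 52; x2_3 = 324; y2_3 = 272; x_4 = 108; y_4 = 288; r_4 = 64; x_5 = 136; y_5 = 144; r_5 = 76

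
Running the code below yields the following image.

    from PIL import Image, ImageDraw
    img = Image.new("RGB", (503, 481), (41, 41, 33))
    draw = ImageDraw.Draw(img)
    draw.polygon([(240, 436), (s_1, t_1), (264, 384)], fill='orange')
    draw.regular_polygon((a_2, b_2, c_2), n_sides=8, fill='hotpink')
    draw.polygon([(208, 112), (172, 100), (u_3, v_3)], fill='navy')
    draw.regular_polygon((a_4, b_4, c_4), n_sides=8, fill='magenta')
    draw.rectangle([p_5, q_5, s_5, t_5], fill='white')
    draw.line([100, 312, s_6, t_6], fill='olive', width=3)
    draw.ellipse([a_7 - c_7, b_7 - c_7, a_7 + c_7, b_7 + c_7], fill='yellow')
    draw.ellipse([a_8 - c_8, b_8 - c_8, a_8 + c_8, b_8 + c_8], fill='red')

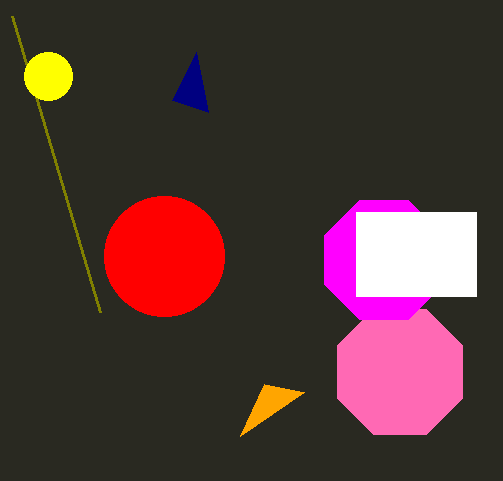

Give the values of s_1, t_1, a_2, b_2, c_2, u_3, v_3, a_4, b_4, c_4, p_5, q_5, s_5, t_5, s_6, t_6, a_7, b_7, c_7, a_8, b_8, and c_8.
s_1 = 304
t_1 = 392
a_2 = 400
b_2 = 372
c_2 = 68
u_3 = 196
v_3 = 52
a_4 = 384
b_4 = 260
c_4 = 64
p_5 = 356
q_5 = 212
s_5 = 476
t_5 = 296
s_6 = 12
t_6 = 16
a_7 = 48
b_7 = 76
c_7 = 24
a_8 = 164
b_8 = 256
c_8 = 60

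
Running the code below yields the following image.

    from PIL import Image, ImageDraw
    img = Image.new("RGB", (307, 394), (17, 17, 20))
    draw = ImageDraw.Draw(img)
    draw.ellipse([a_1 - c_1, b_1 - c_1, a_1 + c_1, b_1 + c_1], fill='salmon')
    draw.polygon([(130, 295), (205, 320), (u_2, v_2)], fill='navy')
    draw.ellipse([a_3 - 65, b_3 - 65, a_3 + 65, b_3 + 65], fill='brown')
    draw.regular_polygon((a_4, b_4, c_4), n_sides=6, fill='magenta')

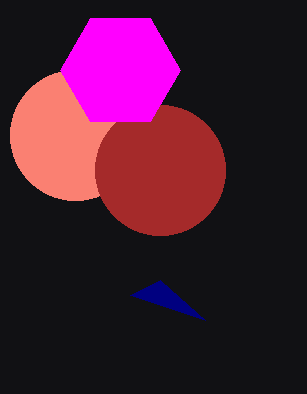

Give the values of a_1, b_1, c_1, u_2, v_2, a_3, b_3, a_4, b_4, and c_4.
a_1 = 75
b_1 = 135
c_1 = 65
u_2 = 160
v_2 = 280
a_3 = 160
b_3 = 170
a_4 = 120
b_4 = 70
c_4 = 60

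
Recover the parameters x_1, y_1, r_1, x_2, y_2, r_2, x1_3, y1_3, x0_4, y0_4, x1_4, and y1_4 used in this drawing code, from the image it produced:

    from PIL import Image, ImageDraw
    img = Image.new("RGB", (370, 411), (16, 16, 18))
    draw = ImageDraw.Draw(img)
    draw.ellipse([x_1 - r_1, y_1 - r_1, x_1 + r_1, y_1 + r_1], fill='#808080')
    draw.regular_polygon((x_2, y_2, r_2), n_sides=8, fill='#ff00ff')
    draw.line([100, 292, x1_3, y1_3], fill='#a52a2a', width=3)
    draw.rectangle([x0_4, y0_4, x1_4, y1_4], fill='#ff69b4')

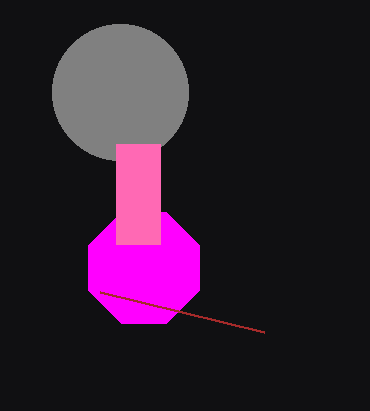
x_1 = 120, y_1 = 92, r_1 = 68, x_2 = 144, y_2 = 268, r_2 = 60, x1_3 = 264, y1_3 = 332, x0_4 = 116, y0_4 = 144, x1_4 = 160, y1_4 = 244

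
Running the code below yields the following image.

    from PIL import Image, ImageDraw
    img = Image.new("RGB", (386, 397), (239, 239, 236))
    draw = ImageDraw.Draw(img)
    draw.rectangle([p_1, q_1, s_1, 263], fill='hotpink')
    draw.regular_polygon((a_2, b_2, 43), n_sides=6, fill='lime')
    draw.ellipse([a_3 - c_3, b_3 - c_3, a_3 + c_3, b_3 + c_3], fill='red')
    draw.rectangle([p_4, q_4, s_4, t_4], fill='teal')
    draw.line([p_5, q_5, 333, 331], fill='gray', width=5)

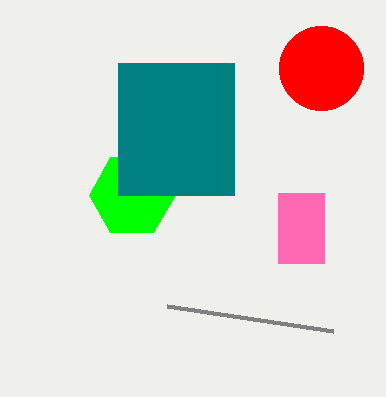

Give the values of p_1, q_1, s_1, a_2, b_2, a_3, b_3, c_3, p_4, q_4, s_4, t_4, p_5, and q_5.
p_1 = 278, q_1 = 193, s_1 = 324, a_2 = 132, b_2 = 195, a_3 = 321, b_3 = 68, c_3 = 42, p_4 = 118, q_4 = 63, s_4 = 234, t_4 = 195, p_5 = 167, q_5 = 306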